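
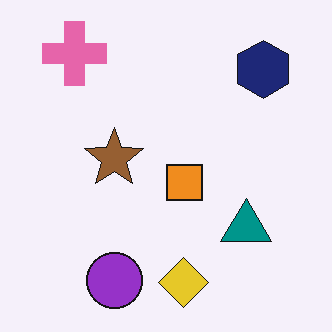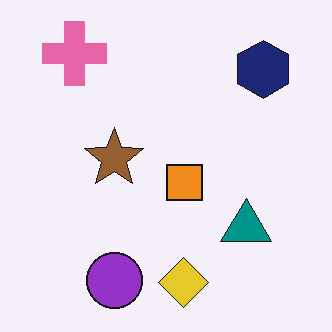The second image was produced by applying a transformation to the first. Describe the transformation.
The image was JPEG-compressed with visible artifacts.

Blocky 8×8 compression artifacts appear around shape edges and the flat background shows ringing — characteristic JPEG degradation.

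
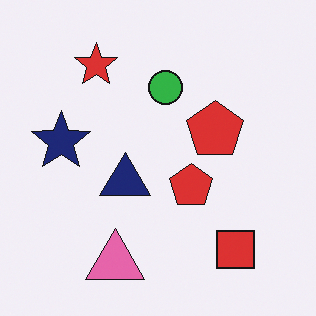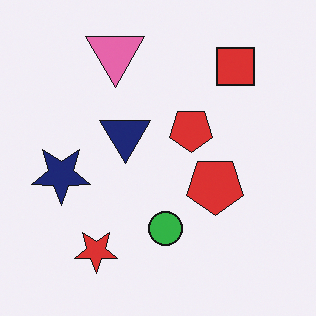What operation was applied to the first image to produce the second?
It was flipped vertically (top ↔ bottom).

The pink triangle is in the bottom of the first image and the top of the second — shapes on opposite sides of the horizontal midline have swapped in a mirror flip.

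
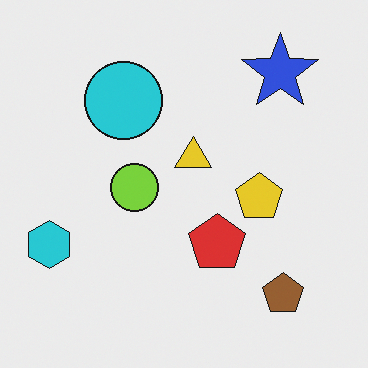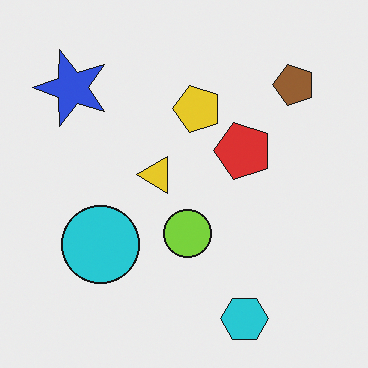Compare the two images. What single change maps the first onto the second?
It was rotated 90° counter-clockwise.

The brown pentagon sits in the bottom-right of the first image and the top-right of the second — consistent with a whole-image 90° counter-clockwise rotation.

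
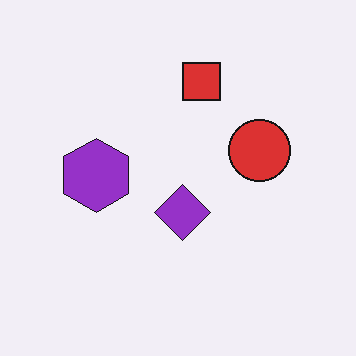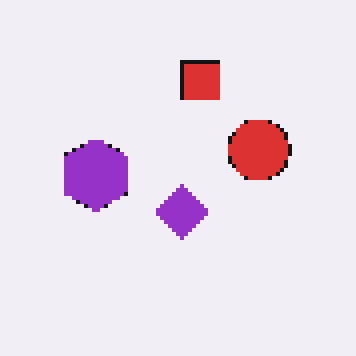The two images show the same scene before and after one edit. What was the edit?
The image was mildly pixelated.

Shapes are reduced to large square blocks; fine edges and outlines are lost — a downscale-then-upscale (mosaic) effect.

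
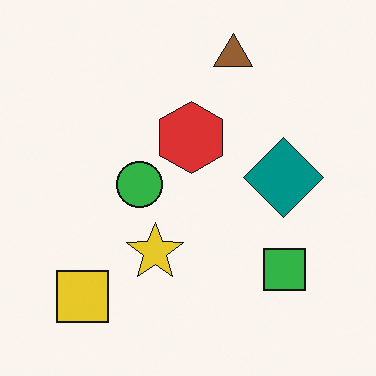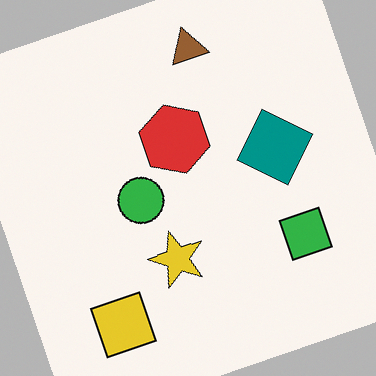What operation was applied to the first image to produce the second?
Rotated counter-clockwise by a clearly visible amount.

Every shape is tilted by the same angle and the image corners show triangular fill wedges — a whole-image rotation by a non-right angle.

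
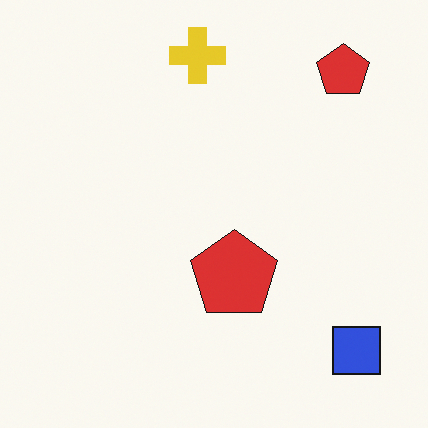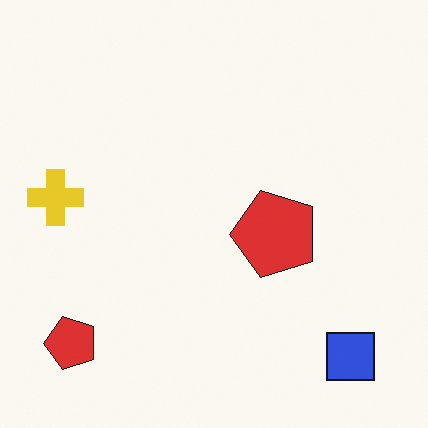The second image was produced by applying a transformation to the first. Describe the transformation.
This is the original image transposed (reflected across the top-left ↔ bottom-right diagonal).

Shapes have swapped their row and column positions — what was in the top-right is now in the bottom-left — a diagonal reflection.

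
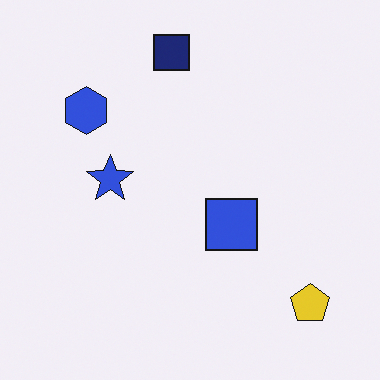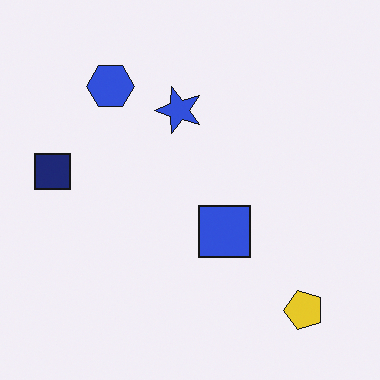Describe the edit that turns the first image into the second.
Transposed (reflected across the top-left ↔ bottom-right diagonal).

Shapes have swapped their row and column positions — what was in the top-right is now in the bottom-left — a diagonal reflection.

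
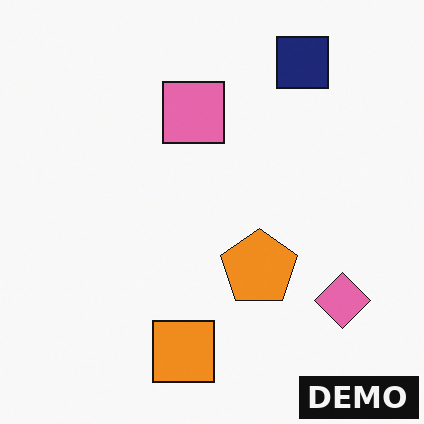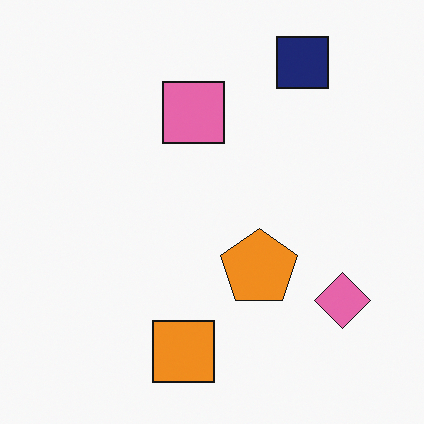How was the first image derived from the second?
It was watermarked with the text "DEMO" in the lower-right corner.

A dark label reading "DEMO" appears in the lower-right corner.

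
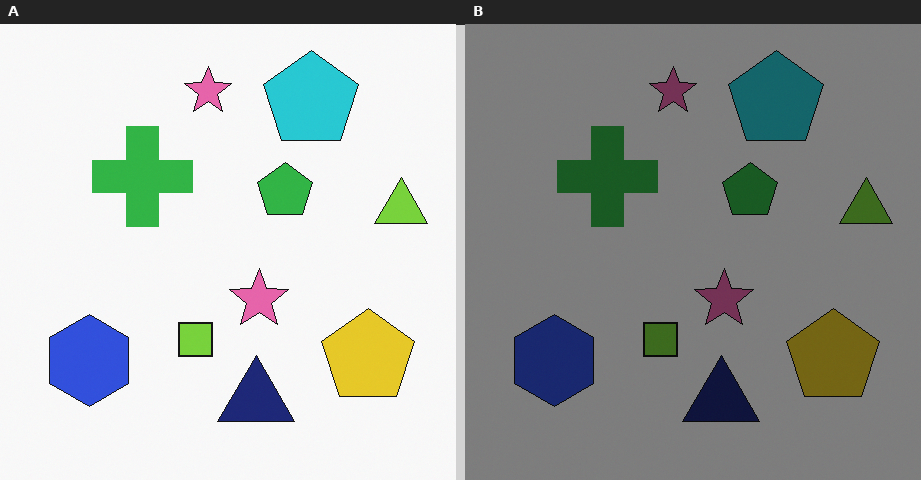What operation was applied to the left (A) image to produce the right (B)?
The image was substantially darkened.

Every pixel — background and shapes alike — is uniformly darkened.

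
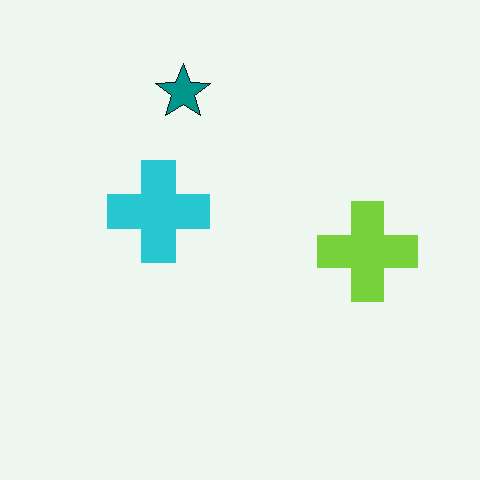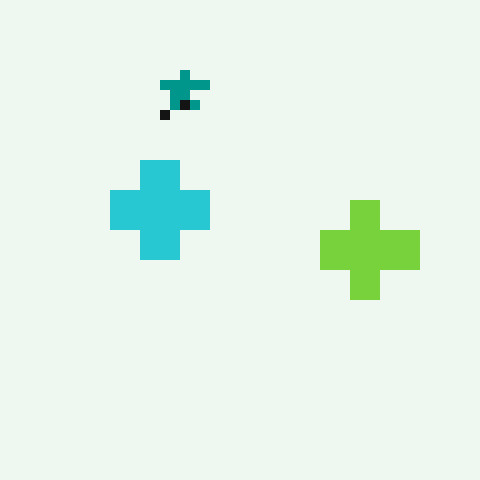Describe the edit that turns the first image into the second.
It was heavily pixelated into large blocks.

Shapes are reduced to large square blocks; fine edges and outlines are lost — a downscale-then-upscale (mosaic) effect.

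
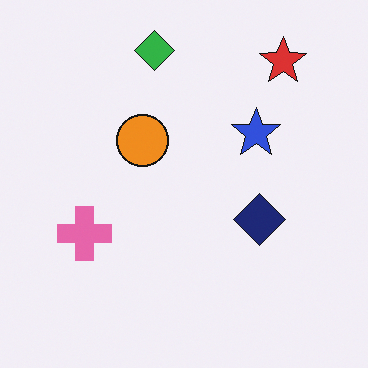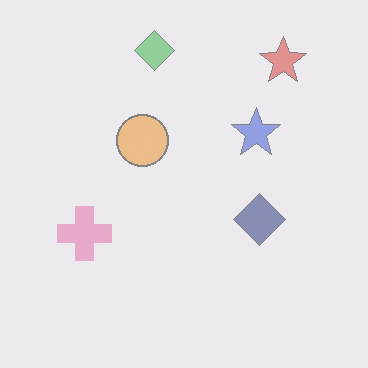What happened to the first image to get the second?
Washed out (contrast reduced).

Tones are pushed toward mid-grey across the whole image — a global contrast change.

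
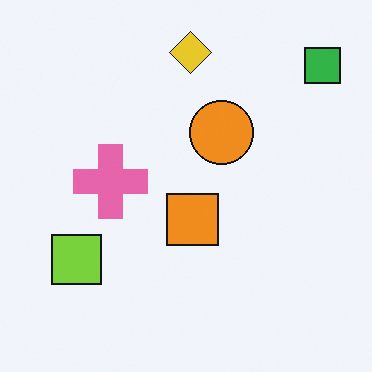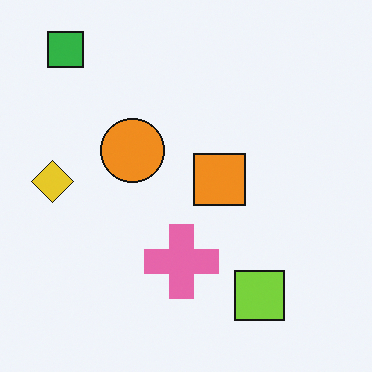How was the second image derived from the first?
The transformation is: rotated 90° counter-clockwise.

The green square sits in the top-right of the first image and the top-left of the second — consistent with a whole-image 90° counter-clockwise rotation.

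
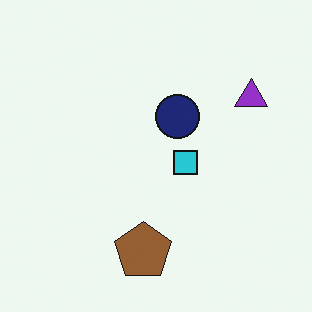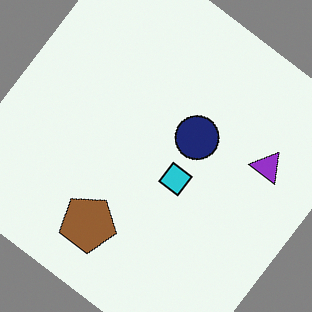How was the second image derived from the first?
This is the original image rotated clockwise by a large amount — several tens of degrees.

Every shape is tilted by the same angle and the image corners show triangular fill wedges — a whole-image rotation by a non-right angle.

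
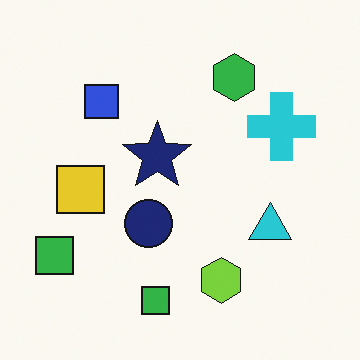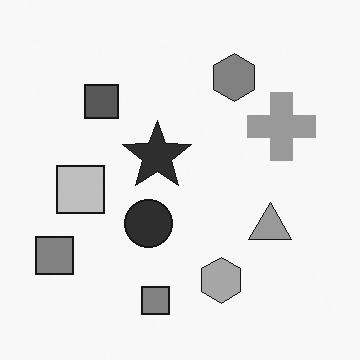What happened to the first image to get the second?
Converted to grayscale.

All color is removed — every shape is now a shade of grey.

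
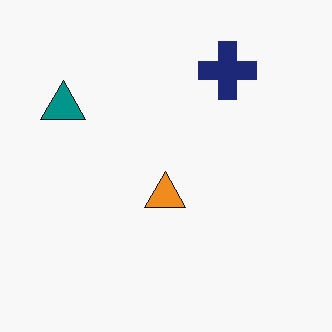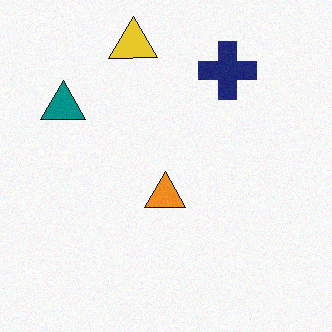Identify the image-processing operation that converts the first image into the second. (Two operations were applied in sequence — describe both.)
Degraded with light additive noise, then overlaid with an additional yellow triangle.

Random speckle covers the whole image, including the flat background. A yellow triangle appears in the second image that is absent from the first.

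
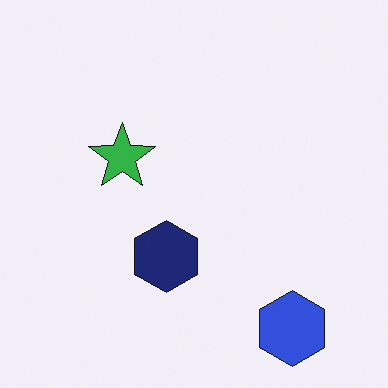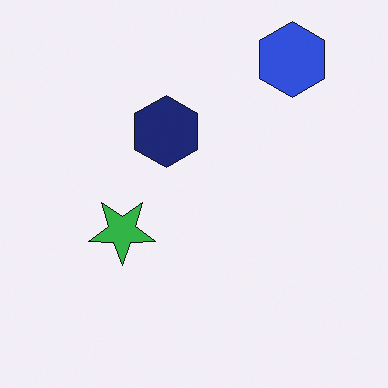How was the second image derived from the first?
The second image is the first flipped vertically (top ↔ bottom).

The blue hexagon is in the bottom-right of the first image and the top-right of the second — shapes on opposite sides of the horizontal midline have swapped in a mirror flip.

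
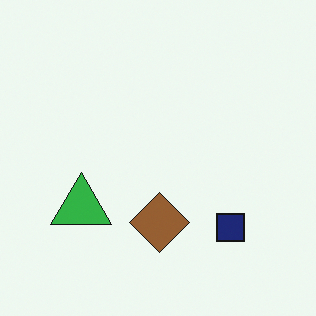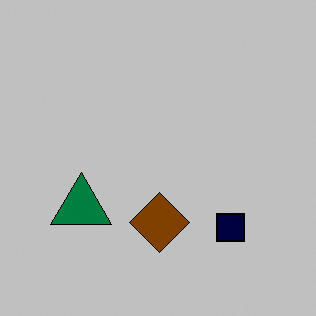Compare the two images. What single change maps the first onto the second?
The transformation is: aggressively posterized.

Each flat color has snapped to a coarser quantized level — most visibly, the near-white background has dropped to a flat grey.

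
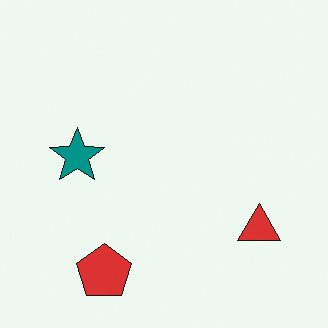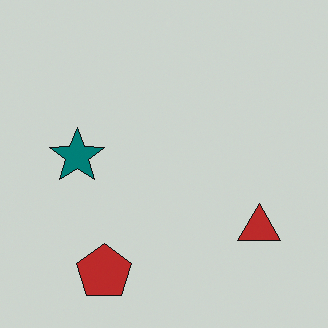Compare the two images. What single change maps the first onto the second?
Darkened a little.

Every pixel — background and shapes alike — is uniformly darkened.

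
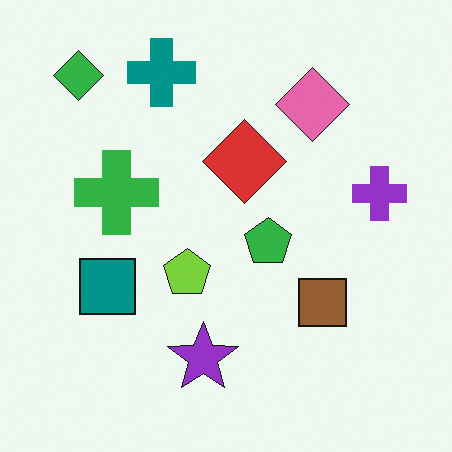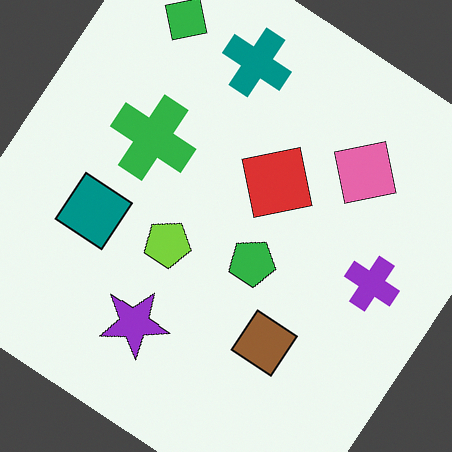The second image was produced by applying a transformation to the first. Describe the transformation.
It was rotated clockwise by a large amount — several tens of degrees.

Every shape is tilted by the same angle and the image corners show triangular fill wedges — a whole-image rotation by a non-right angle.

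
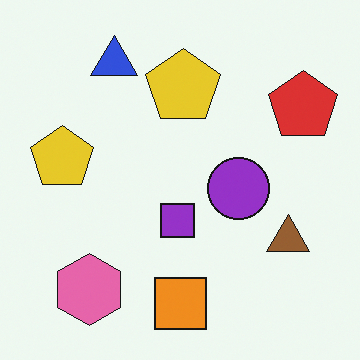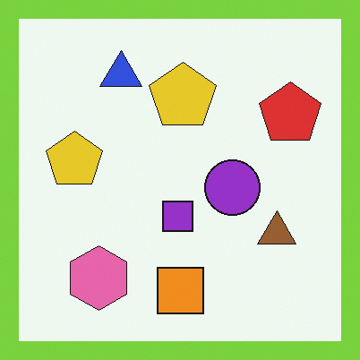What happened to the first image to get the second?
It was framed with a lime border.

A solid lime frame runs around the edge of the second image, with the content slightly shrunk inside it.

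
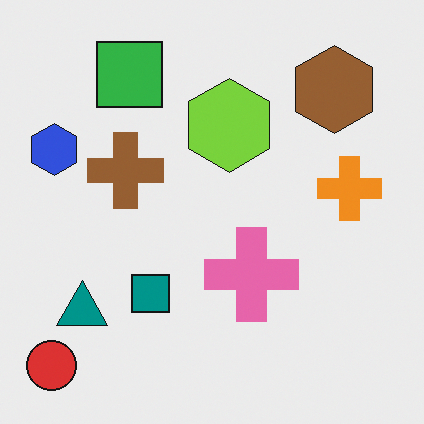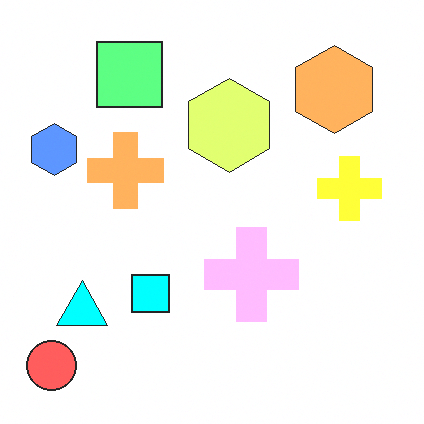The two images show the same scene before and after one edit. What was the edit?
It was noticeably brightened.

Every pixel — background and shapes alike — is uniformly brightened.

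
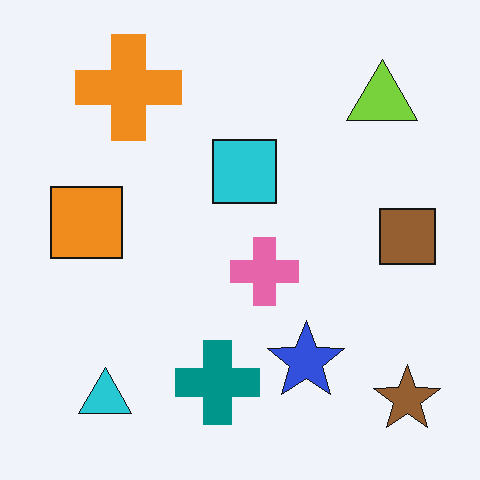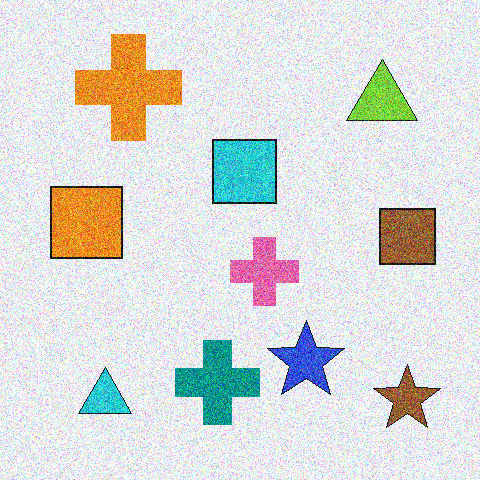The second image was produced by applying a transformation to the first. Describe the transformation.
The second image is the first degraded with strong gaussian noise.

Random speckle covers the whole image, including the flat background.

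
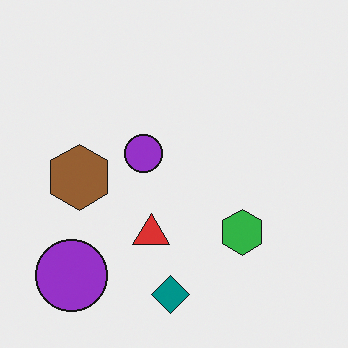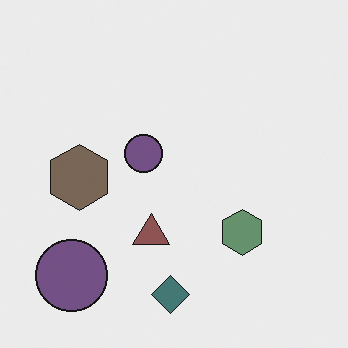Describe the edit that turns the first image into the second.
The image was made much more muted (saturation change).

All colors are more muted and greyish — a global saturation change.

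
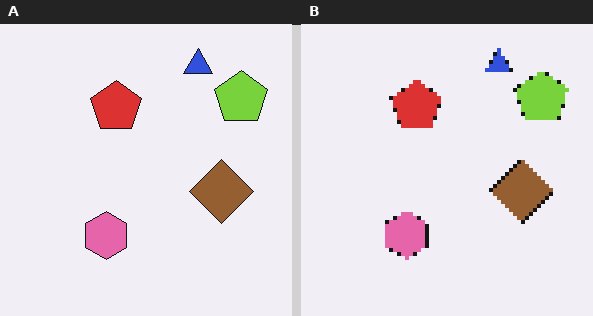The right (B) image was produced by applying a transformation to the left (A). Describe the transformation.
The image was mildly pixelated.

Shapes are reduced to large square blocks; fine edges and outlines are lost — a downscale-then-upscale (mosaic) effect.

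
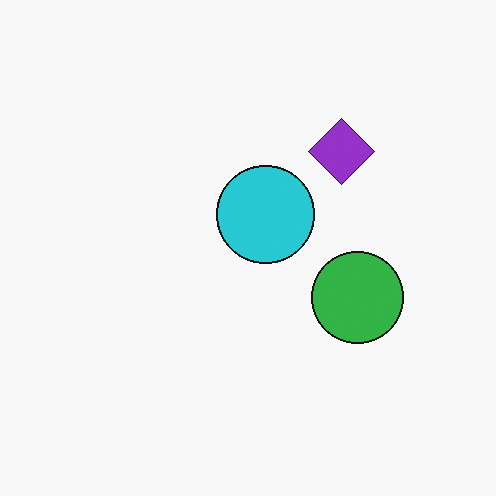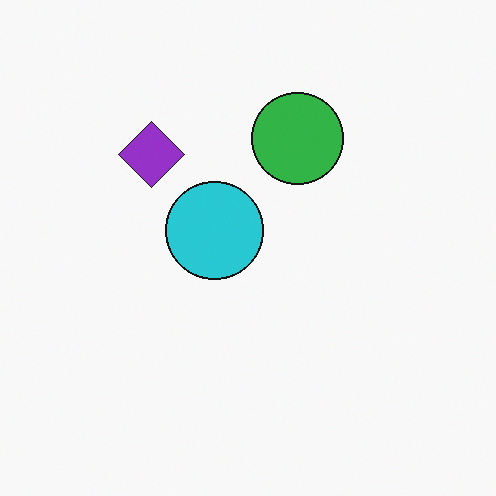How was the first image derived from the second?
Rotated 90° clockwise.

The purple diamond sits in the top-left of the second image and the top-right of the first — consistent with a whole-image 90° clockwise rotation.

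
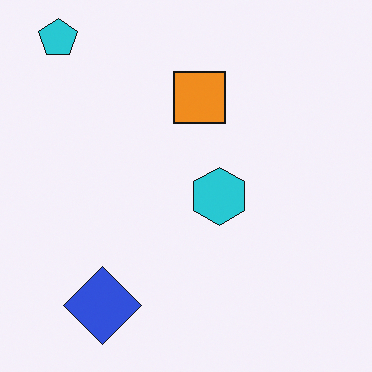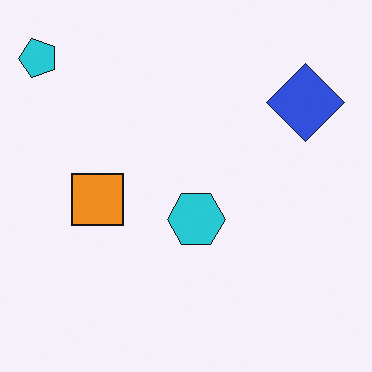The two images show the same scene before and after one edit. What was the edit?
It was transposed (reflected across the top-left ↔ bottom-right diagonal).

Shapes have swapped their row and column positions — what was in the top-right is now in the bottom-left — a diagonal reflection.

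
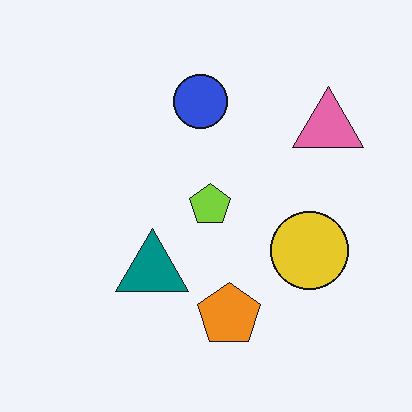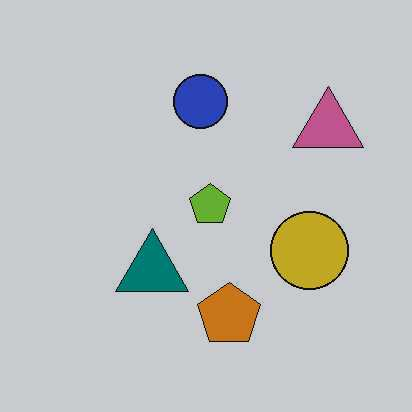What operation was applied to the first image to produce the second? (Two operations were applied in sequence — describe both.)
Given moderate JPEG compression, then slightly darkened.

Blocky 8×8 compression artifacts appear around shape edges and the flat background shows ringing — characteristic JPEG degradation. Every pixel — background and shapes alike — is uniformly darkened.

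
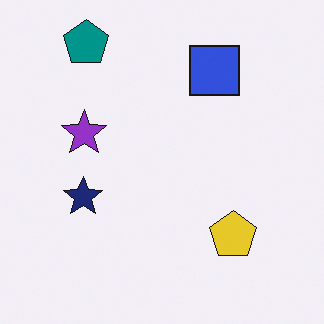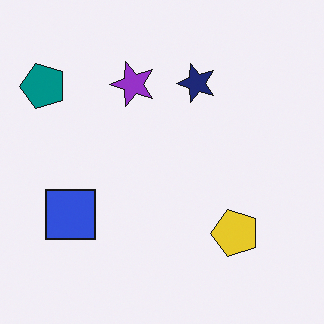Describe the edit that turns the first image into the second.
Transposed (reflected across the top-left ↔ bottom-right diagonal).

Shapes have swapped their row and column positions — what was in the top-right is now in the bottom-left — a diagonal reflection.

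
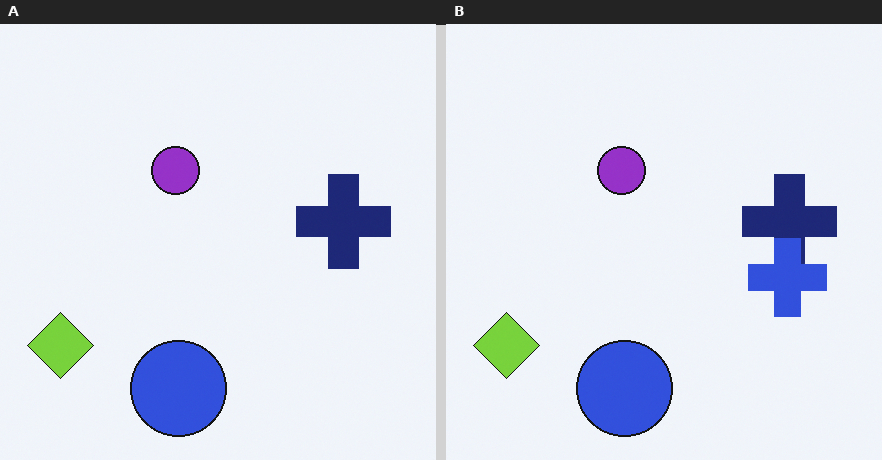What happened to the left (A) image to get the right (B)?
It was overlaid with an additional blue cross.

A blue cross appears in the right (B) image that is absent from the left (A).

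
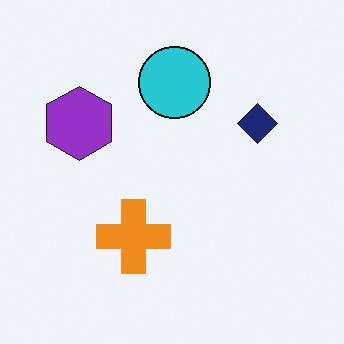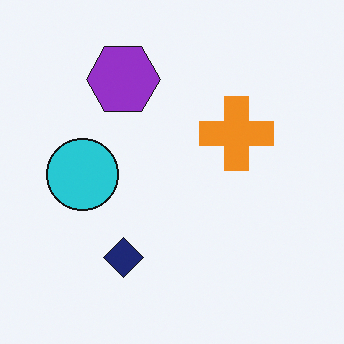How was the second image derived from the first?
Transposed (reflected across the top-left ↔ bottom-right diagonal).

Shapes have swapped their row and column positions — what was in the top-right is now in the bottom-left — a diagonal reflection.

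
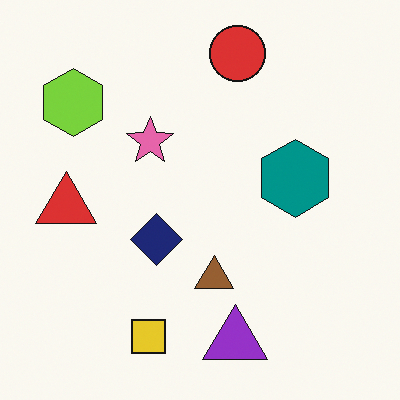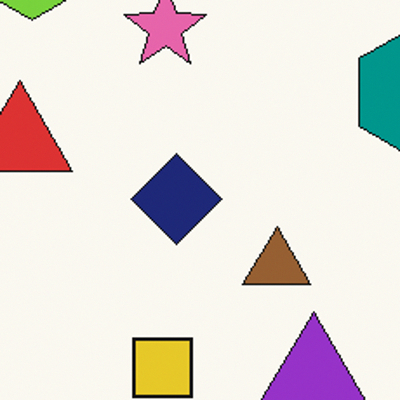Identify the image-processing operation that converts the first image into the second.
The second image is the first cropped to a noticeably smaller region and rescaled.

The visible shapes are larger and the field of view is narrower; shapes near the original edges may be partly or wholly outside the frame — a crop-and-rescale.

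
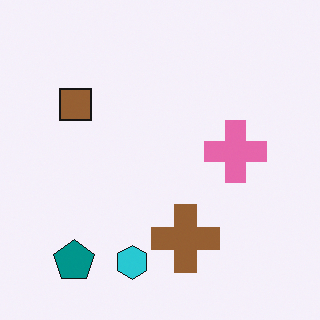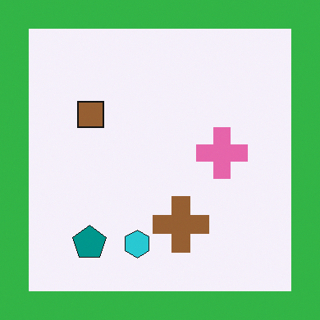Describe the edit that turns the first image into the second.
The second image is the first framed with a green border.

A solid green frame runs around the edge of the second image, with the content slightly shrunk inside it.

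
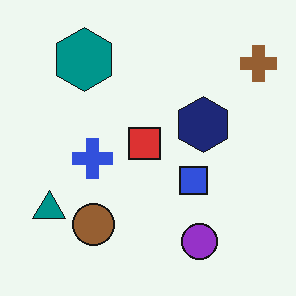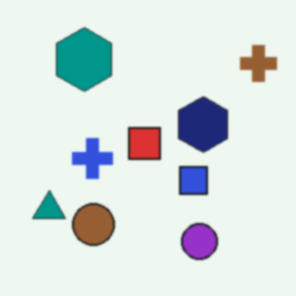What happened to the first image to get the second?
It was lightly blurred.

Shape edges and outlines are uniformly softened across the whole image.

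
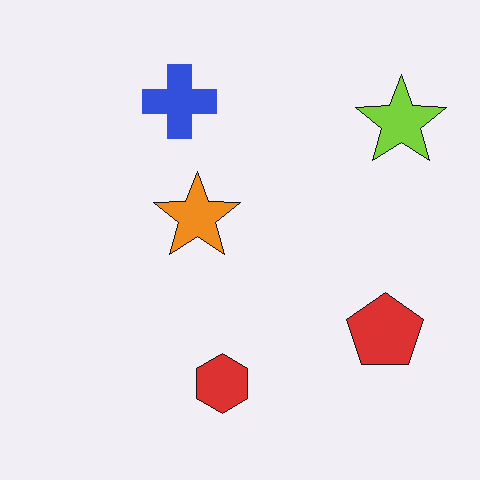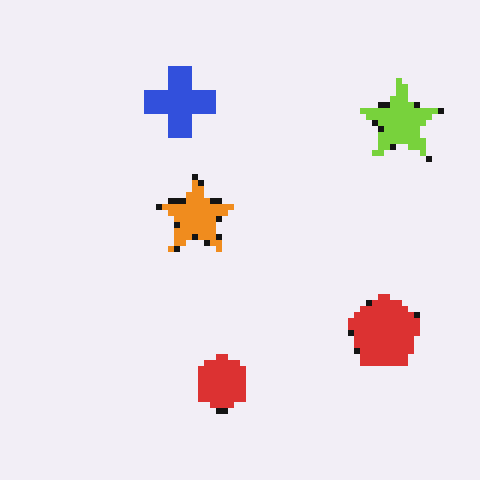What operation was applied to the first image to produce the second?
This is the original image pixelated into visible square blocks.

Shapes are reduced to large square blocks; fine edges and outlines are lost — a downscale-then-upscale (mosaic) effect.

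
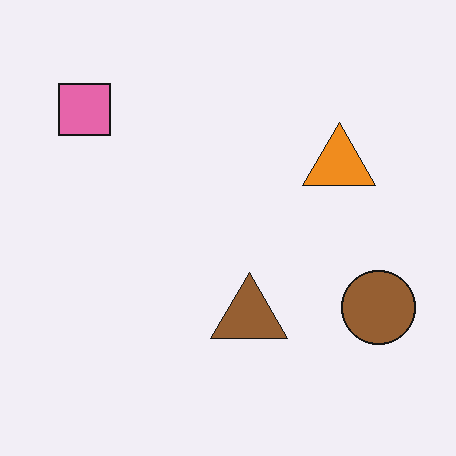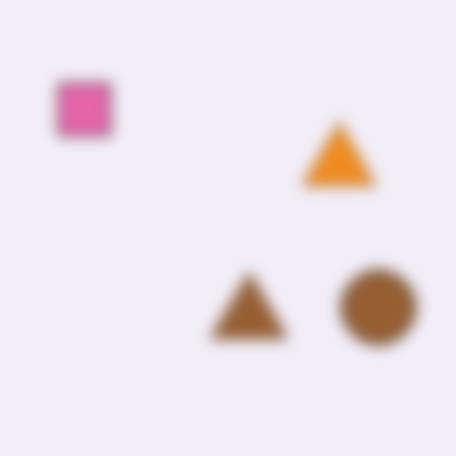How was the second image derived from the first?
It was strongly gaussian-blurred.

Shape edges and outlines are uniformly softened across the whole image.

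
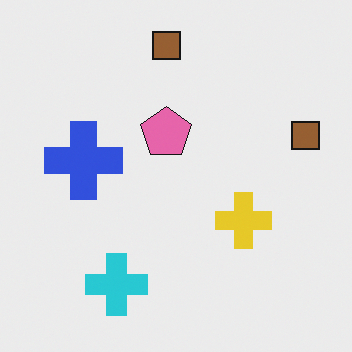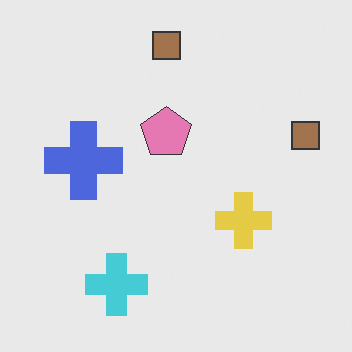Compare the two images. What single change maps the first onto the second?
The transformation is: given slightly reduced contrast.

Tones are pushed toward mid-grey across the whole image — a global contrast change.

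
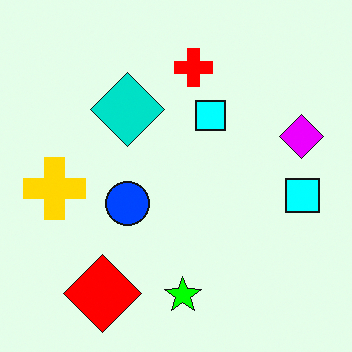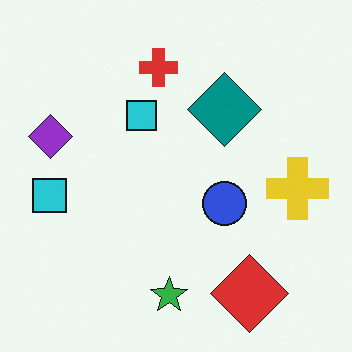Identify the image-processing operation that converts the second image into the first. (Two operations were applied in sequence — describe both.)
This is the original image flipped horizontally (left ↔ right), then heavily oversaturated.

The purple diamond is in the left of the second image and the right of the first — shapes on opposite sides of the vertical midline have swapped in a mirror flip. All colors are more vivid — a global saturation change.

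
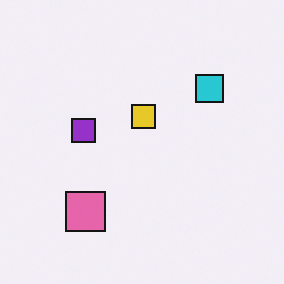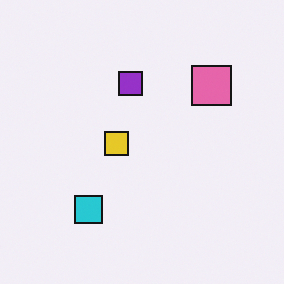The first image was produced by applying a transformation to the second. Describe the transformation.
Transposed (reflected across the top-left ↔ bottom-right diagonal).

Shapes have swapped their row and column positions — what was in the top-right is now in the bottom-left — a diagonal reflection.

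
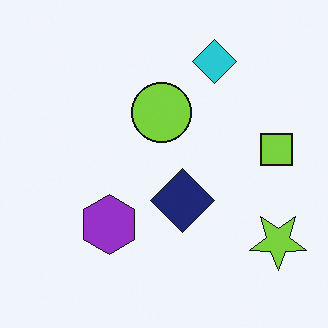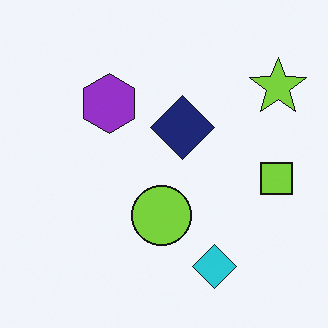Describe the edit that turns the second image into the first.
Flipped vertically (top ↔ bottom).

The cyan diamond is in the bottom of the second image and the top of the first — shapes on opposite sides of the horizontal midline have swapped in a mirror flip.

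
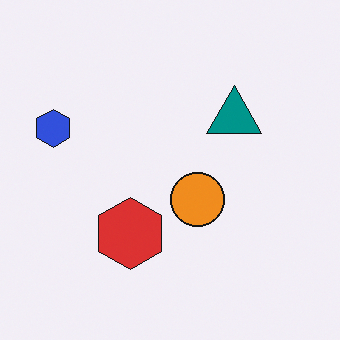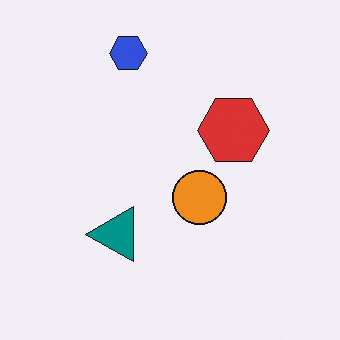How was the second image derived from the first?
The transformation is: transposed (reflected across the top-left ↔ bottom-right diagonal).

Shapes have swapped their row and column positions — what was in the top-right is now in the bottom-left — a diagonal reflection.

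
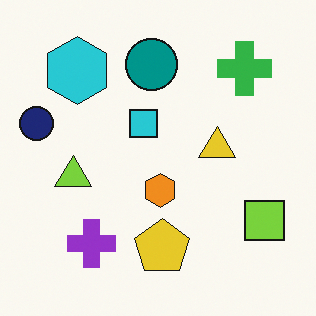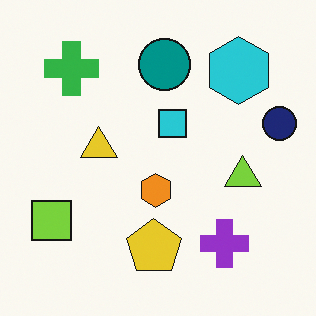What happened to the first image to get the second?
The second image is the first flipped horizontally (left ↔ right).

The navy circle is in the left of the first image and the right of the second — shapes on opposite sides of the vertical midline have swapped in a mirror flip.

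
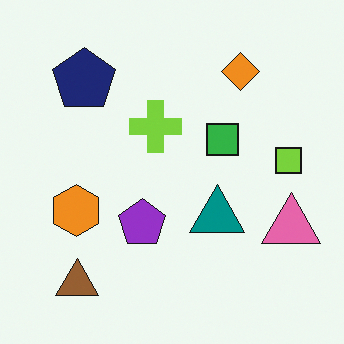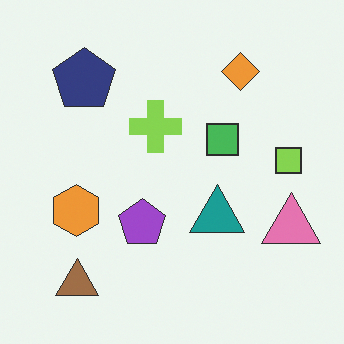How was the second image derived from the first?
The image was given slightly reduced contrast.

Tones are pushed toward mid-grey across the whole image — a global contrast change.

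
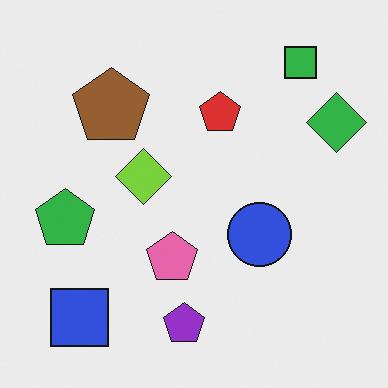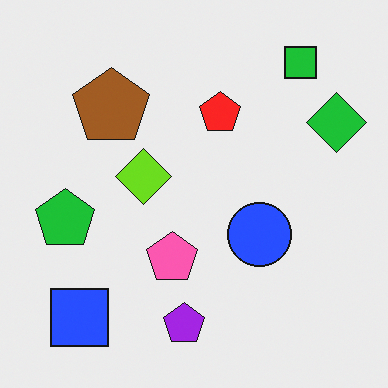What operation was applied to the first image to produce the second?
The second image is the first slightly oversaturated.

All colors are more vivid — a global saturation change.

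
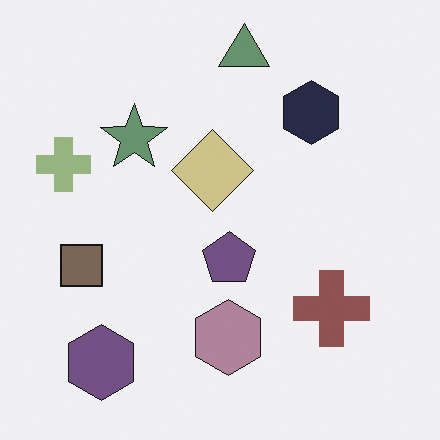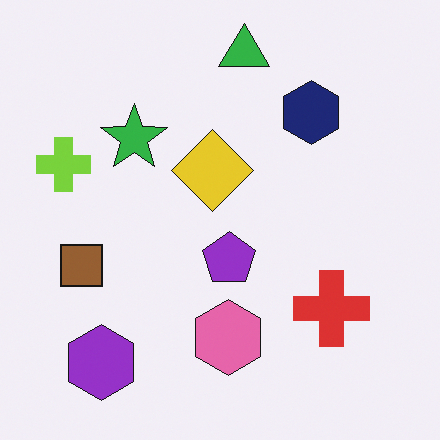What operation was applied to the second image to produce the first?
This is the original image heavily desaturated.

All colors are more muted and greyish — a global saturation change.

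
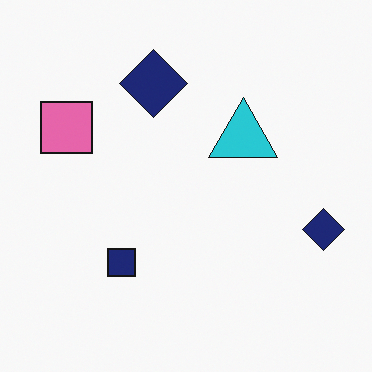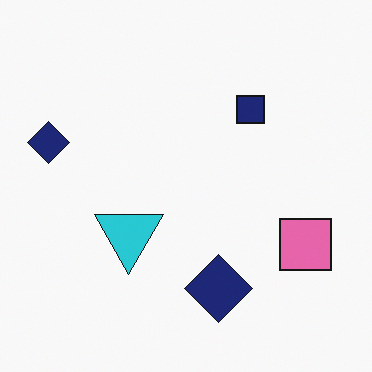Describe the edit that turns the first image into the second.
The image was rotated 180°.

The pink square sits in the left of the first image and the right of the second — consistent with a whole-image 180° rotation.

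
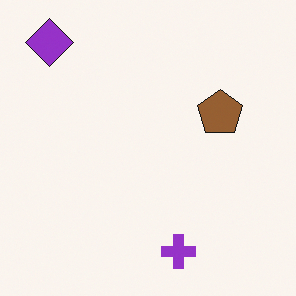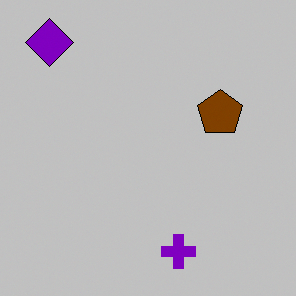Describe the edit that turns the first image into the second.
Aggressively posterized.

Each flat color has snapped to a coarser quantized level — most visibly, the near-white background has dropped to a flat grey.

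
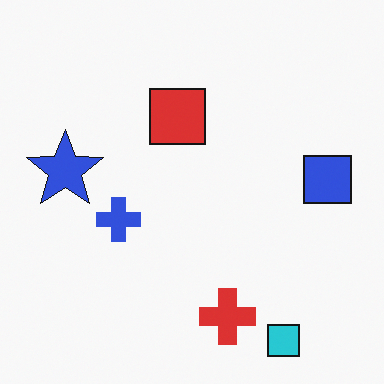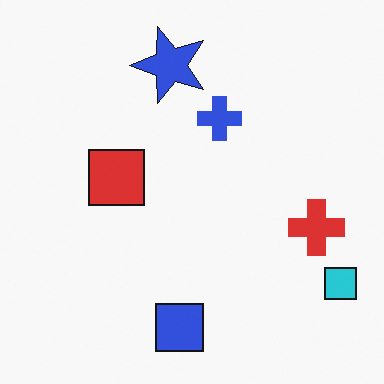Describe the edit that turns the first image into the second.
It was transposed (reflected across the top-left ↔ bottom-right diagonal).

Shapes have swapped their row and column positions — what was in the top-right is now in the bottom-left — a diagonal reflection.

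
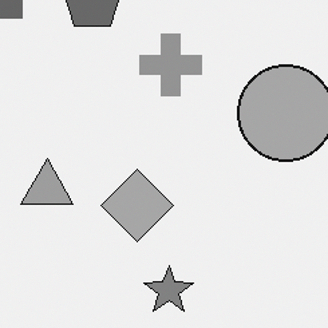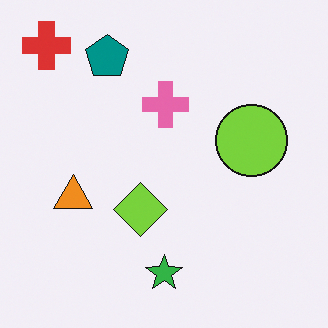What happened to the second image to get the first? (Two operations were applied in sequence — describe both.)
The transformation is: cropped slightly and scaled back up, then converted to grayscale.

The visible shapes are larger and the field of view is narrower; shapes near the original edges may be partly or wholly outside the frame — a crop-and-rescale. All color is removed — every shape is now a shade of grey.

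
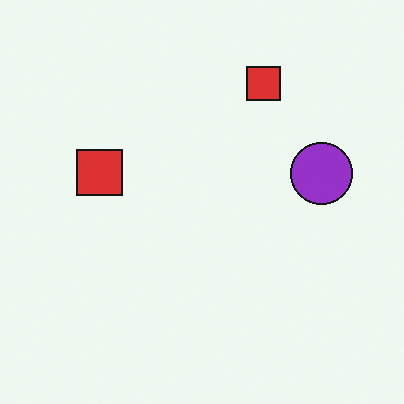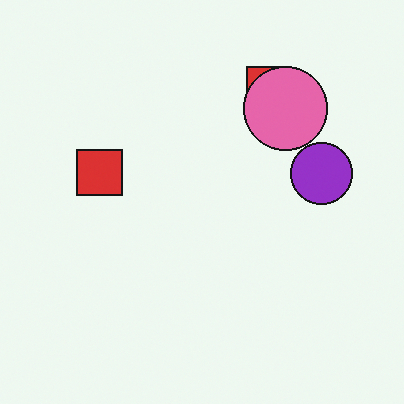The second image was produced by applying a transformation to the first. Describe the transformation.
The second image is the first overlaid with an additional pink circle.

A pink circle appears in the second image that is absent from the first.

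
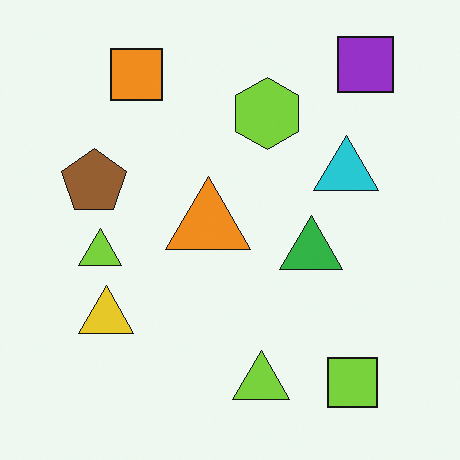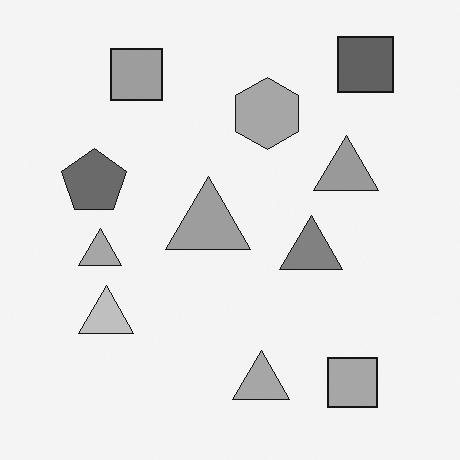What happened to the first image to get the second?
The second image is the first converted to grayscale.

All color is removed — every shape is now a shade of grey.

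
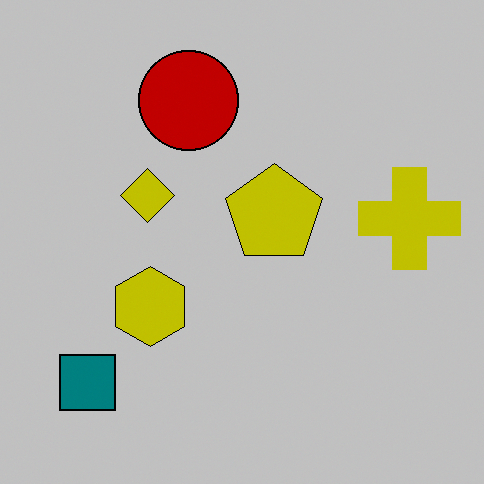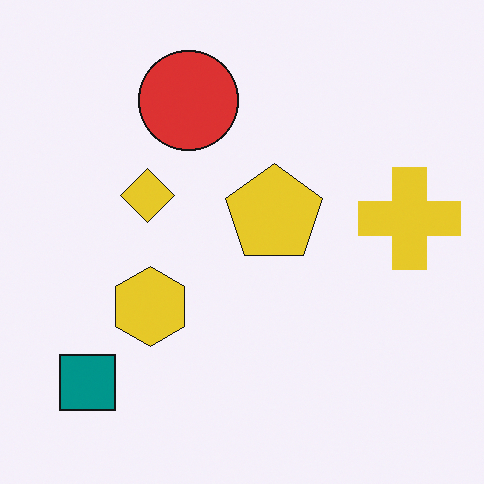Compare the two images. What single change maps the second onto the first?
The transformation is: heavily posterized to just a handful of flat colors.

Each flat color has snapped to a coarser quantized level — most visibly, the near-white background has dropped to a flat grey.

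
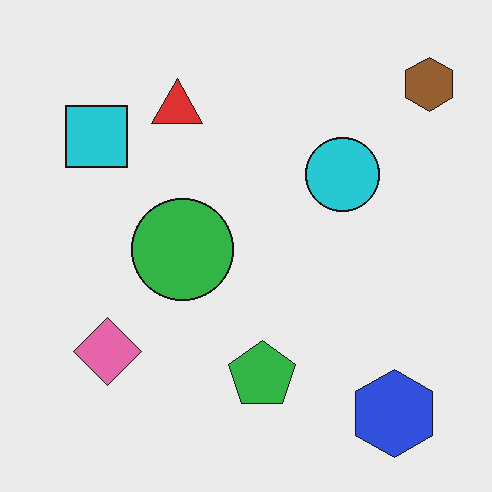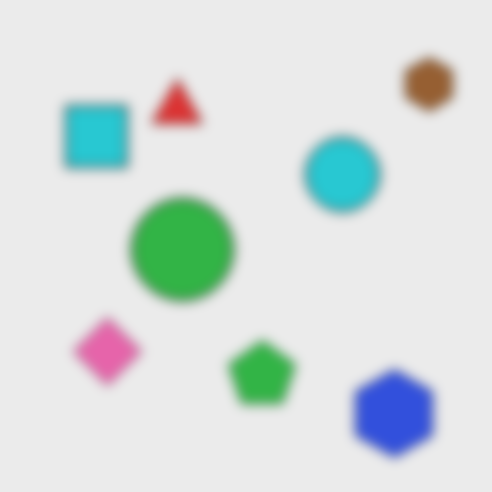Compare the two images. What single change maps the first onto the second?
The transformation is: strongly gaussian-blurred.

Shape edges and outlines are uniformly softened across the whole image.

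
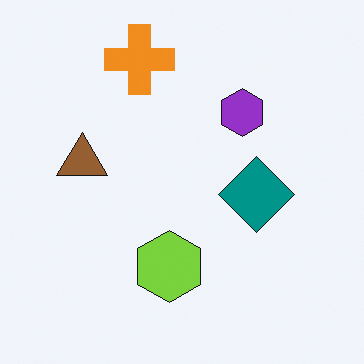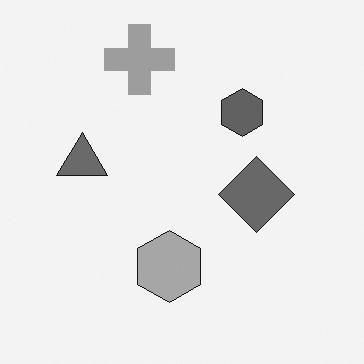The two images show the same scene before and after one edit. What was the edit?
This is the original image converted to grayscale.

All color is removed — every shape is now a shade of grey.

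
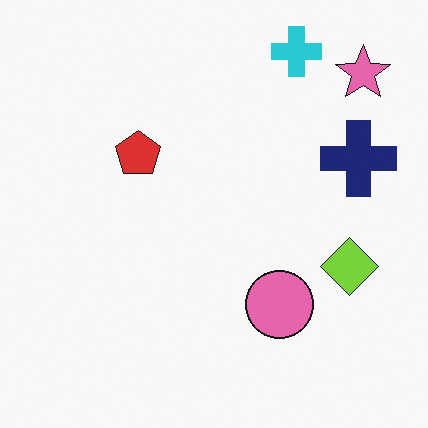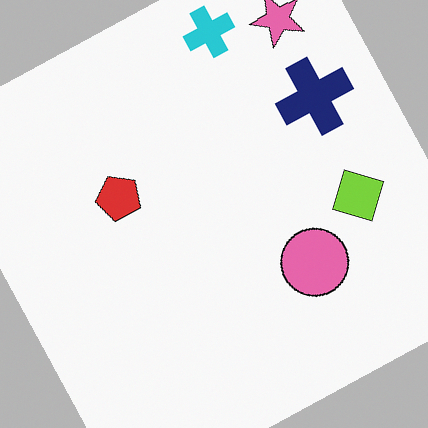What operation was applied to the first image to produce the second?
The transformation is: rotated counter-clockwise by a clearly visible amount.

Every shape is tilted by the same angle and the image corners show triangular fill wedges — a whole-image rotation by a non-right angle.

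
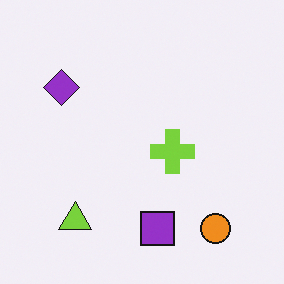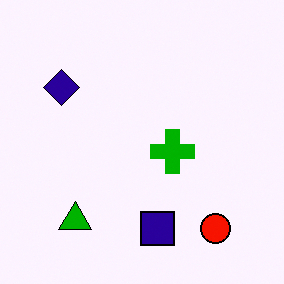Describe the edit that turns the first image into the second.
The transformation is: given much higher contrast.

Tones are pushed away from mid-grey across the whole image — a global contrast change.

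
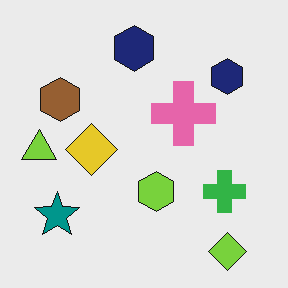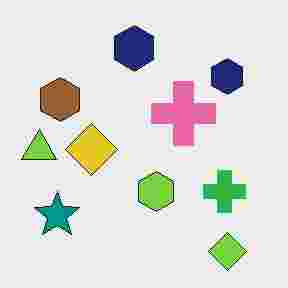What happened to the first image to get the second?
The transformation is: heavily JPEG-compressed with obvious blocking artifacts.

Blocky 8×8 compression artifacts appear around shape edges and the flat background shows ringing — characteristic JPEG degradation.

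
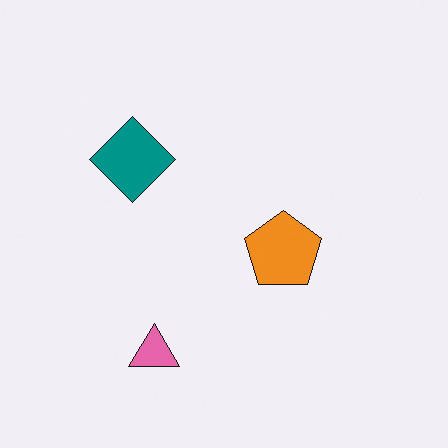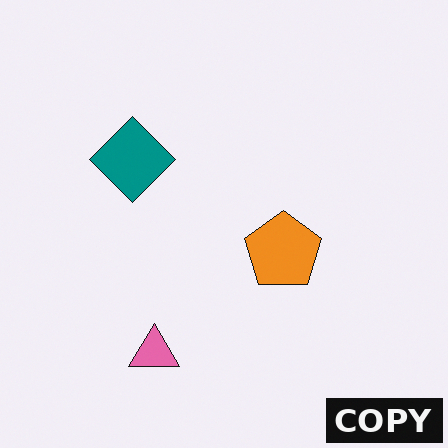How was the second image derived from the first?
The transformation is: watermarked with the text "COPY" in the lower-right corner.

A dark label reading "COPY" appears in the lower-right corner.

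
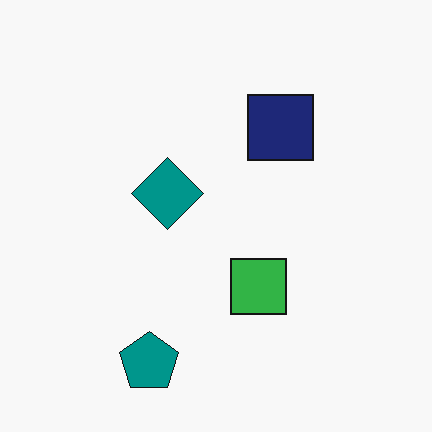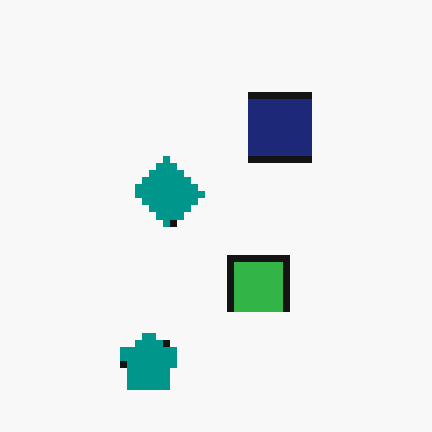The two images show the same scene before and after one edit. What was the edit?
The transformation is: pixelated into visible square blocks.

Shapes are reduced to large square blocks; fine edges and outlines are lost — a downscale-then-upscale (mosaic) effect.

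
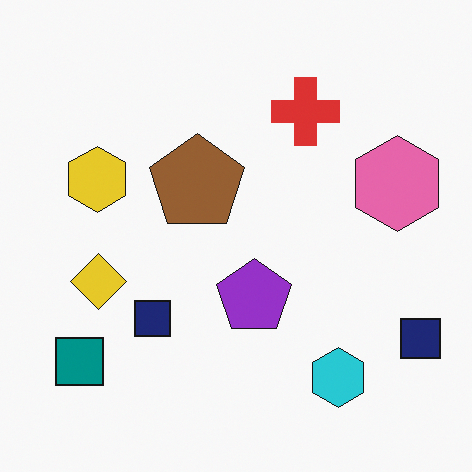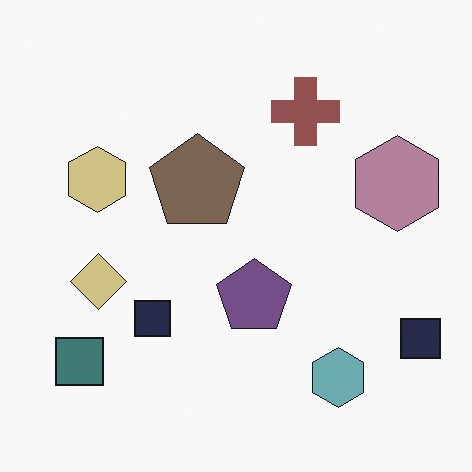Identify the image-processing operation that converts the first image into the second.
The image was heavily desaturated.

All colors are more muted and greyish — a global saturation change.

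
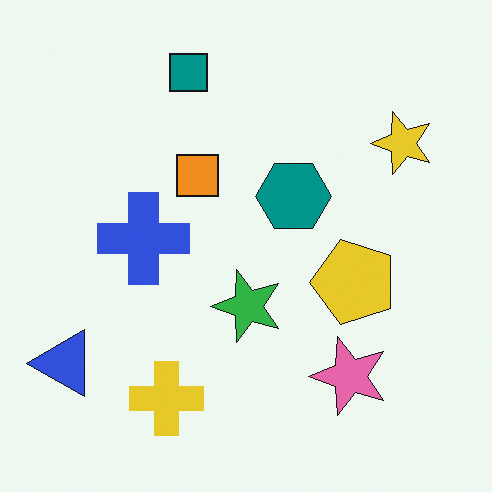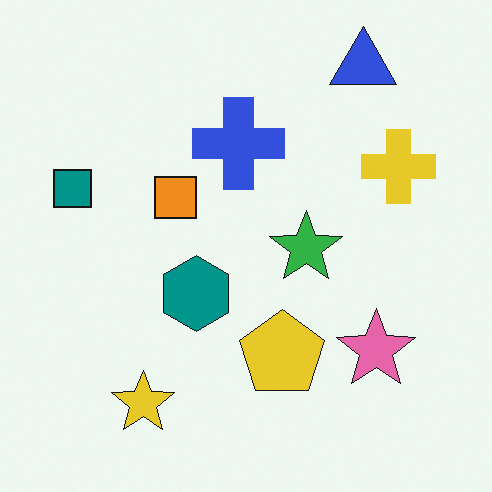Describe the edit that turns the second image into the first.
The image was transposed (reflected across the top-left ↔ bottom-right diagonal).

Shapes have swapped their row and column positions — what was in the top-right is now in the bottom-left — a diagonal reflection.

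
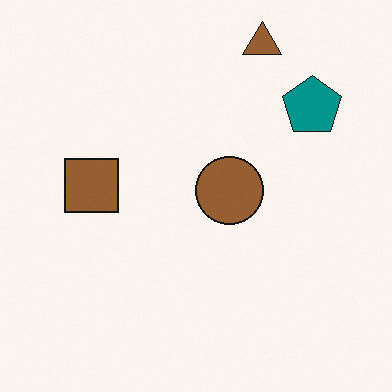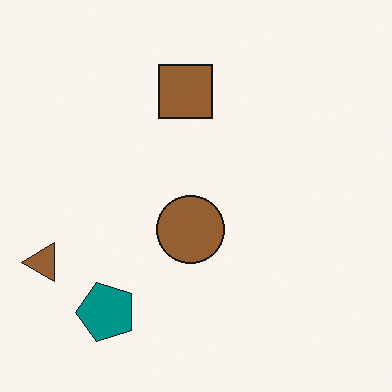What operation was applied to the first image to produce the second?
The image was transposed (reflected across the top-left ↔ bottom-right diagonal).

Shapes have swapped their row and column positions — what was in the top-right is now in the bottom-left — a diagonal reflection.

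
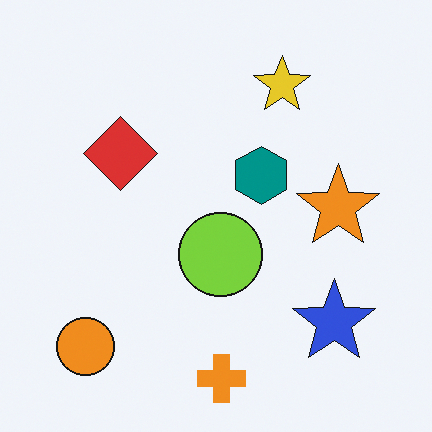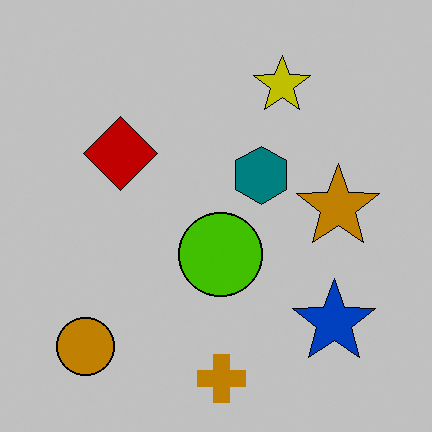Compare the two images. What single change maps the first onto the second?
The second image is the first aggressively posterized.

Each flat color has snapped to a coarser quantized level — most visibly, the near-white background has dropped to a flat grey.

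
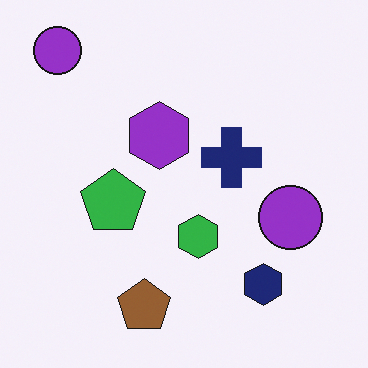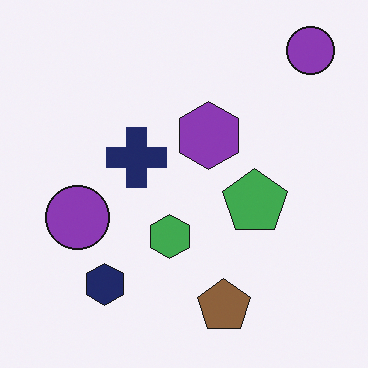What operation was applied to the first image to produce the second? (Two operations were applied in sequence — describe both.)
The second image is the first flipped horizontally (left ↔ right), then slightly desaturated.

The navy hexagon is in the bottom-right of the first image and the bottom-left of the second — shapes on opposite sides of the vertical midline have swapped in a mirror flip. All colors are more muted and greyish — a global saturation change.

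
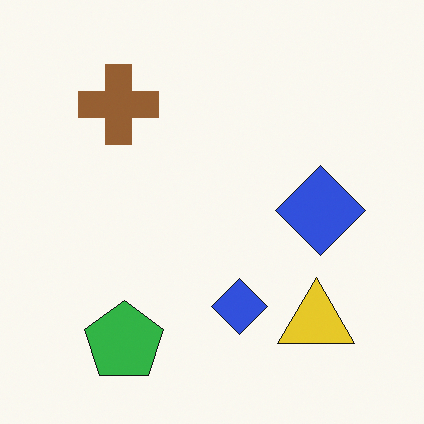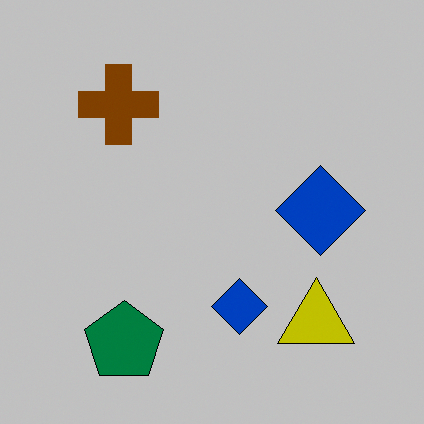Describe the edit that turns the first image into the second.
The transformation is: aggressively posterized.

Each flat color has snapped to a coarser quantized level — most visibly, the near-white background has dropped to a flat grey.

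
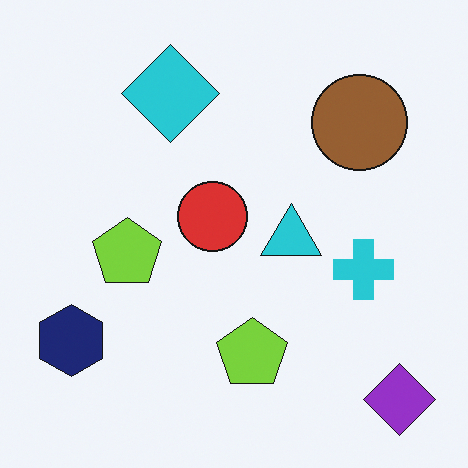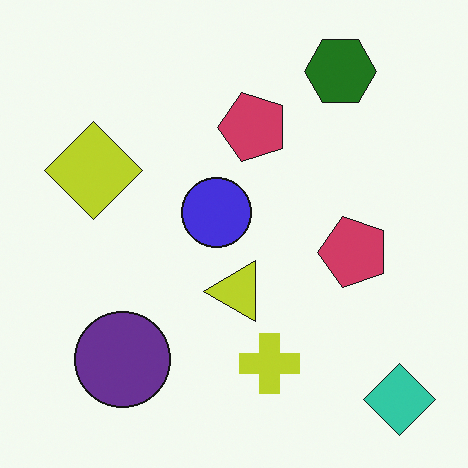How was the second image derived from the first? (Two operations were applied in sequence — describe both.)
The transformation is: hue-shifted through roughly half the color wheel, then transposed (reflected across the top-left ↔ bottom-right diagonal).

Every shape's color has rotated by the same amount around the hue wheel — a uniform hue shift. Shapes have swapped their row and column positions — what was in the top-right is now in the bottom-left — a diagonal reflection.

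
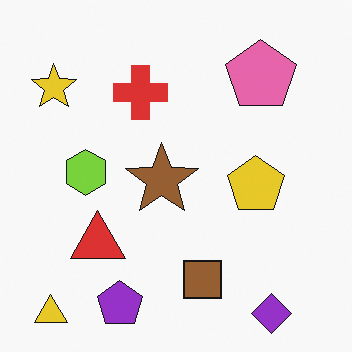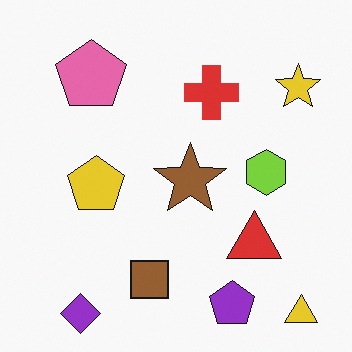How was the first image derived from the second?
The first image is the second flipped horizontally (left ↔ right).

The yellow triangle is in the bottom-right of the second image and the bottom-left of the first — shapes on opposite sides of the vertical midline have swapped in a mirror flip.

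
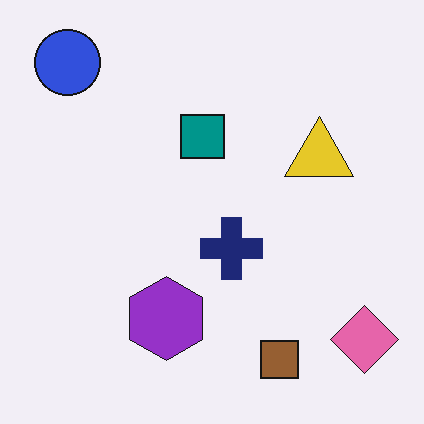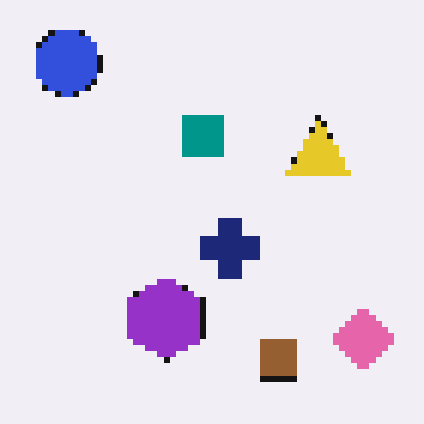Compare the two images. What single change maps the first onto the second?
The image was pixelated into visible square blocks.

Shapes are reduced to large square blocks; fine edges and outlines are lost — a downscale-then-upscale (mosaic) effect.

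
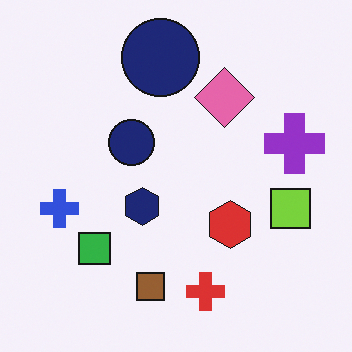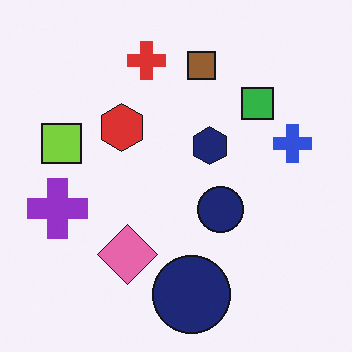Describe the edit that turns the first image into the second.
The image was rotated 180°.

The purple cross sits in the right of the first image and the left of the second — consistent with a whole-image 180° rotation.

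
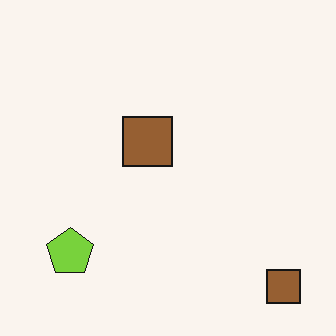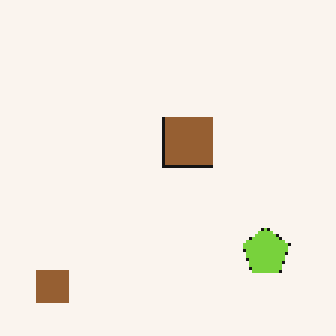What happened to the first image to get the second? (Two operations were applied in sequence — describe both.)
This is the original image flipped horizontally (left ↔ right), then lightly pixelated (a mild mosaic effect).

The lime pentagon is in the bottom-left of the first image and the bottom-right of the second — shapes on opposite sides of the vertical midline have swapped in a mirror flip. Shapes are reduced to large square blocks; fine edges and outlines are lost — a downscale-then-upscale (mosaic) effect.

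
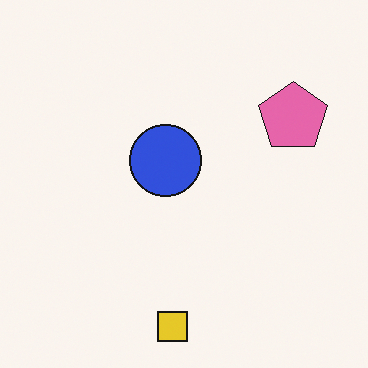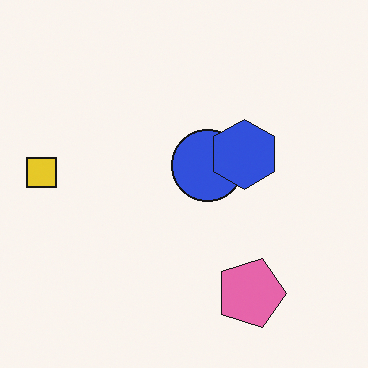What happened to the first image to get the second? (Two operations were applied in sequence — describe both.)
Rotated 90° clockwise, then overlaid with an additional blue hexagon.

The yellow square sits in the bottom of the first image and the left of the second — consistent with a whole-image 90° clockwise rotation. A blue hexagon appears in the second image that is absent from the first.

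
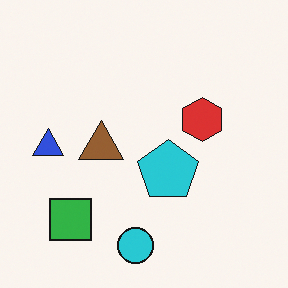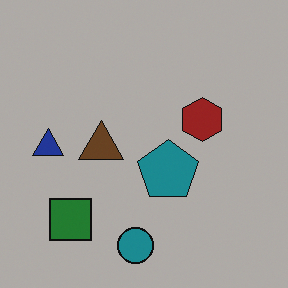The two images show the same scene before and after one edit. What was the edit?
Noticeably darkened.

Every pixel — background and shapes alike — is uniformly darkened.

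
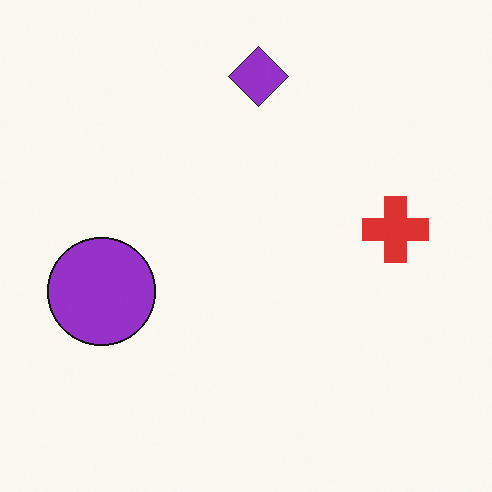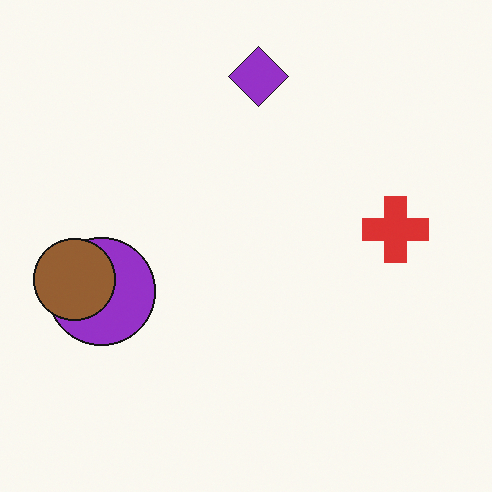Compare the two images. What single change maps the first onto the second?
The image was overlaid with an additional brown circle.

A brown circle appears in the second image that is absent from the first.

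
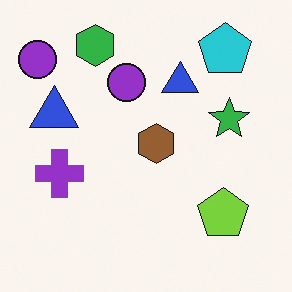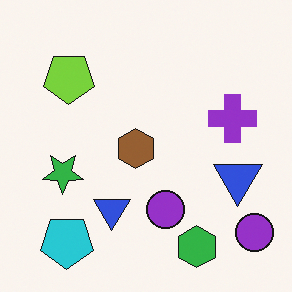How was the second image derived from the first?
This is the original image rotated 180°.

The cyan pentagon sits in the top-right of the first image and the bottom-left of the second — consistent with a whole-image 180° rotation.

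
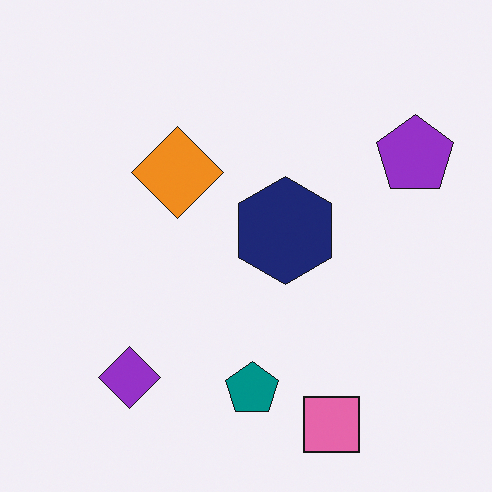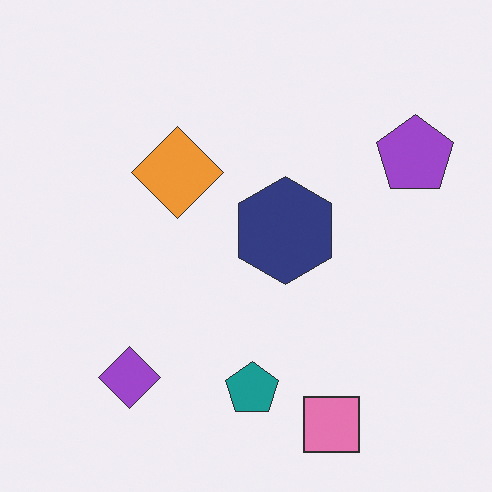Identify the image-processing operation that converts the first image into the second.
This is the original image given slightly reduced contrast.

Tones are pushed toward mid-grey across the whole image — a global contrast change.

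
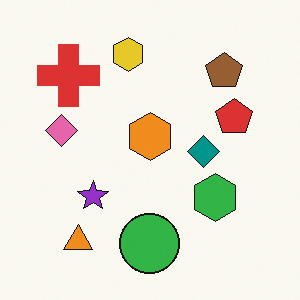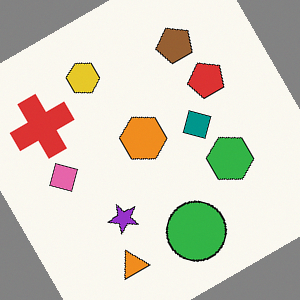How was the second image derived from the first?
This is the original image rotated counter-clockwise by a large amount — several tens of degrees.

Every shape is tilted by the same angle and the image corners show triangular fill wedges — a whole-image rotation by a non-right angle.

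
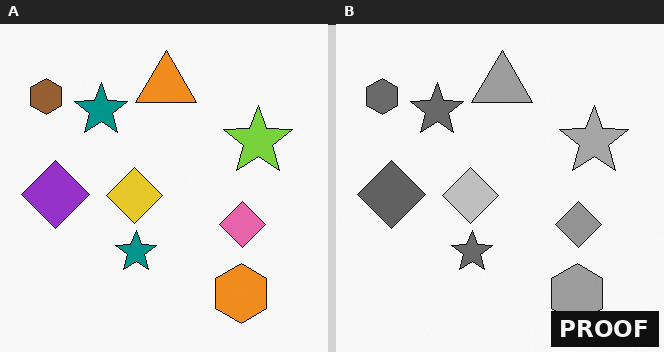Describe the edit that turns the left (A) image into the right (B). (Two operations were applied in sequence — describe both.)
Converted to grayscale, then watermarked with the text "PROOF" in the lower-right corner.

All color is removed — every shape is now a shade of grey. A dark label reading "PROOF" appears in the lower-right corner.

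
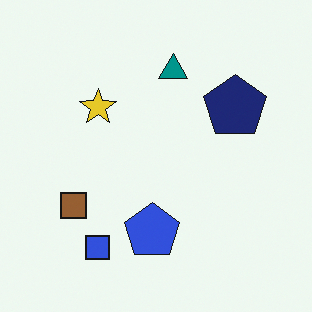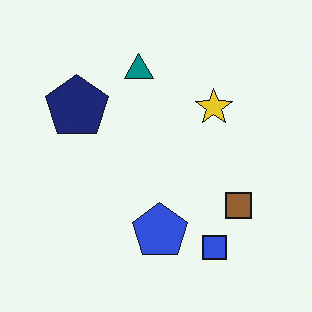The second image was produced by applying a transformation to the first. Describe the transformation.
The second image is the first flipped horizontally (left ↔ right).

The brown square is in the left of the first image and the right of the second — shapes on opposite sides of the vertical midline have swapped in a mirror flip.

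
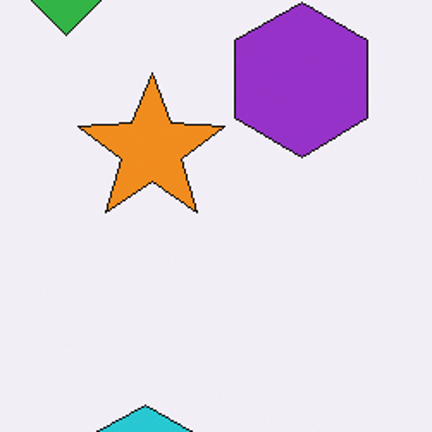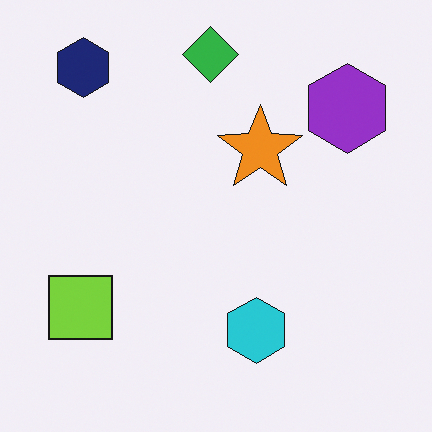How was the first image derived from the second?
The transformation is: cropped to a noticeably smaller region and rescaled.

The visible shapes are larger and the field of view is narrower; shapes near the original edges may be partly or wholly outside the frame — a crop-and-rescale.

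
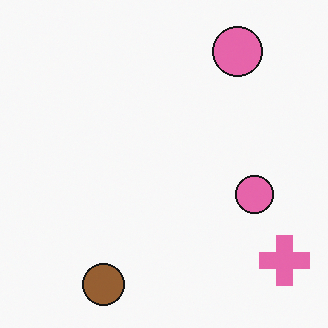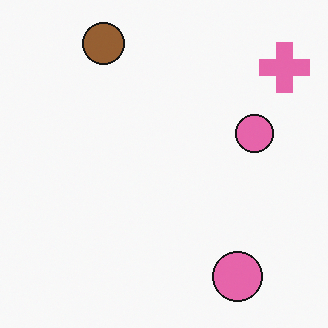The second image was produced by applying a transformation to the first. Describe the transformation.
Flipped vertically (top ↔ bottom).

The brown circle is in the bottom-left of the first image and the top-left of the second — shapes on opposite sides of the horizontal midline have swapped in a mirror flip.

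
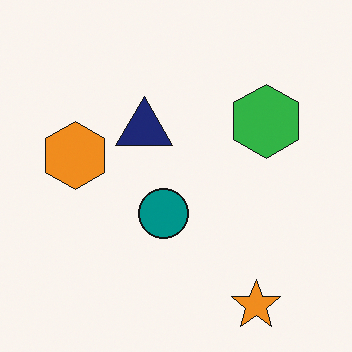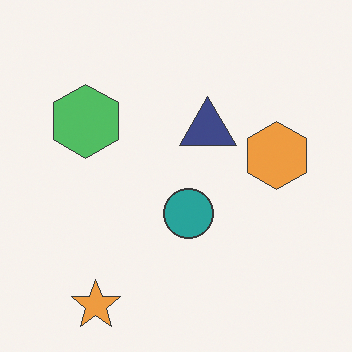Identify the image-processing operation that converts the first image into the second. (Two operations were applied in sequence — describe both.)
It was flipped horizontally (left ↔ right), then given slightly reduced contrast.

The orange hexagon is in the left of the first image and the right of the second — shapes on opposite sides of the vertical midline have swapped in a mirror flip. Tones are pushed toward mid-grey across the whole image — a global contrast change.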